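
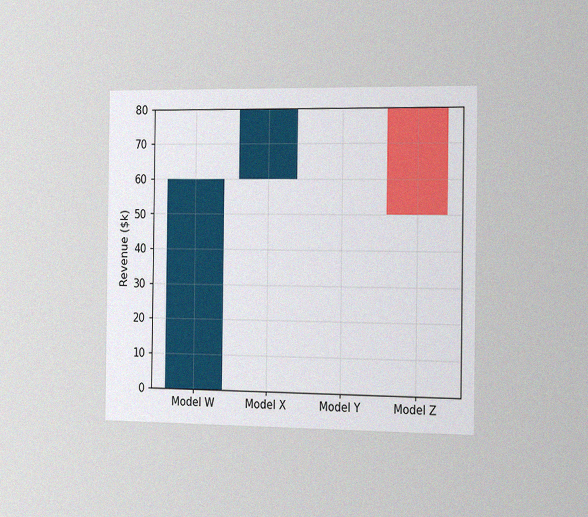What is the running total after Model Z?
The chart is viewed slightly from the right, with some photo noise. After Model Z the running total reaches $50k.

$50k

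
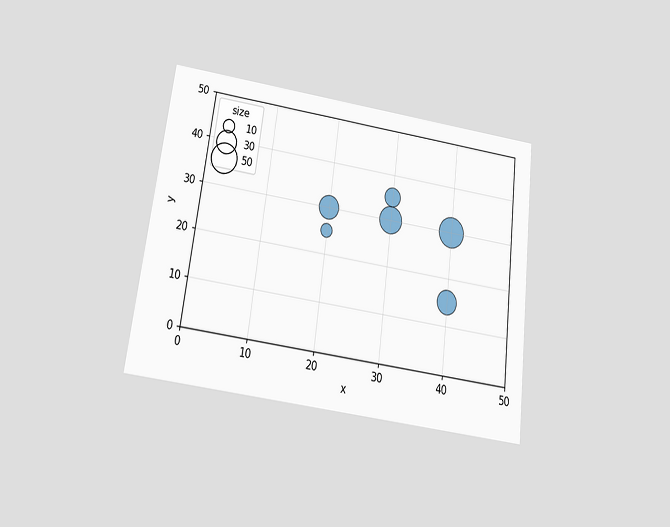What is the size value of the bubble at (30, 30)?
The chart is tilted about 7° clockwise and viewed slightly from below. Matching the bubble at (30, 30) against the size legend gives 40.

40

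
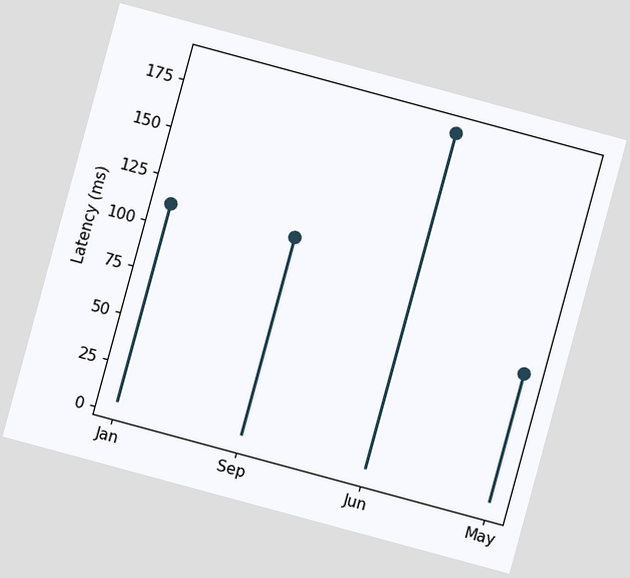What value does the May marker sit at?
The chart is tilted about 15° clockwise. The May marker sits at 74ms.

74ms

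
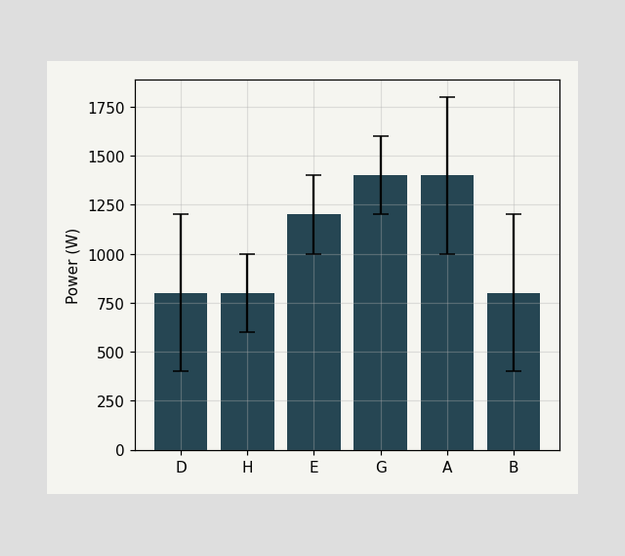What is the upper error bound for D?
The D bar's upper whisker reaches 1200W.

1200W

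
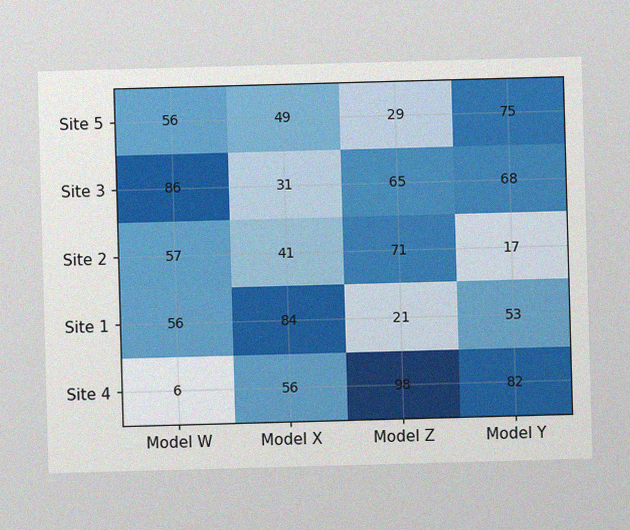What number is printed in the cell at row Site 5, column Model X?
49

The image has some photo noise and uneven lighting. The (Site 5, Model X) cell reads 49.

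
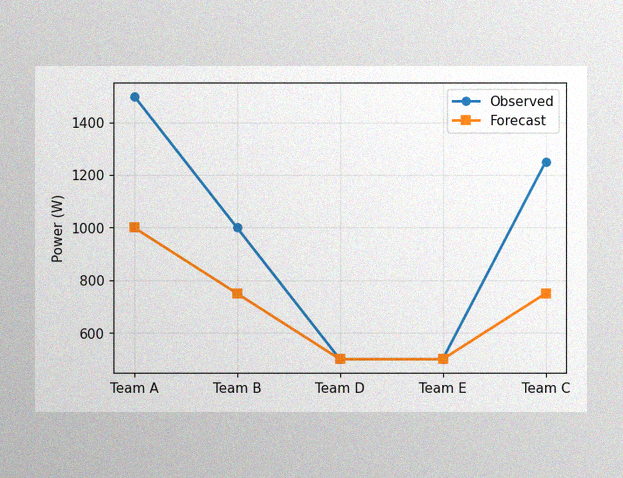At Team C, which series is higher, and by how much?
Observed, by 500W

The image has some photo noise and uneven lighting. At Team C, Observed sits above the other line by 500W.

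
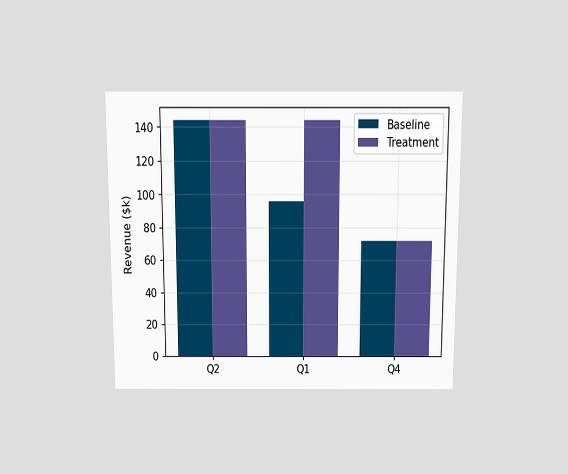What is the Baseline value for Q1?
$96k

The chart is viewed slightly from above. The Baseline bar at Q1 reaches $96k on the y-axis.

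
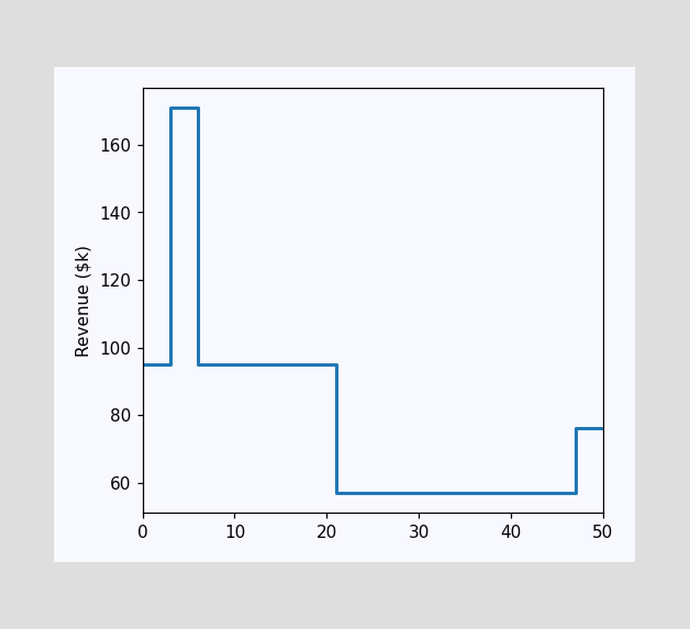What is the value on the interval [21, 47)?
$57k

On [21, 47) the step sits at $57k.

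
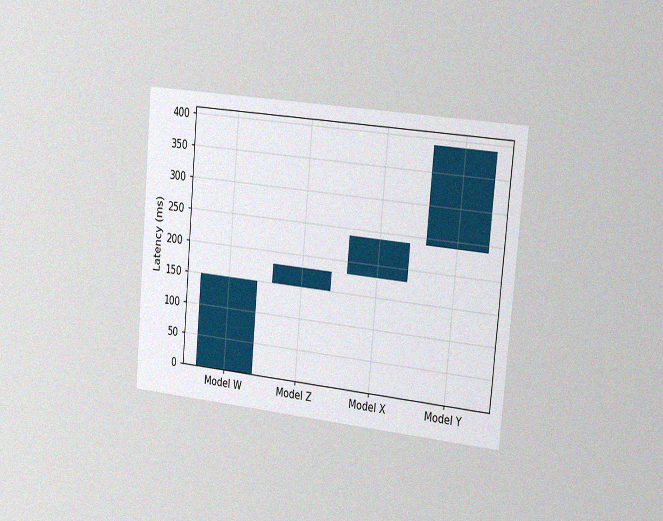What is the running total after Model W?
150ms

The chart is tilted about 5° clockwise and viewed slightly from the right, with some photo noise. After Model W the running total reaches 150ms.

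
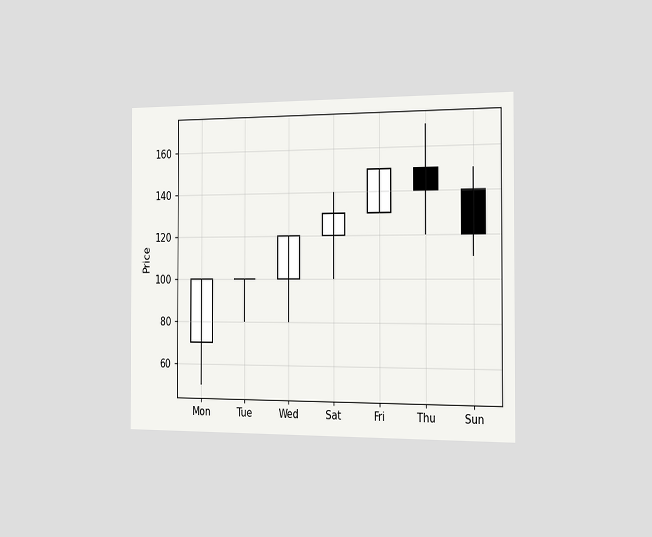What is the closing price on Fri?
The chart is viewed slightly from the right. The Fri candle closes at 150.

150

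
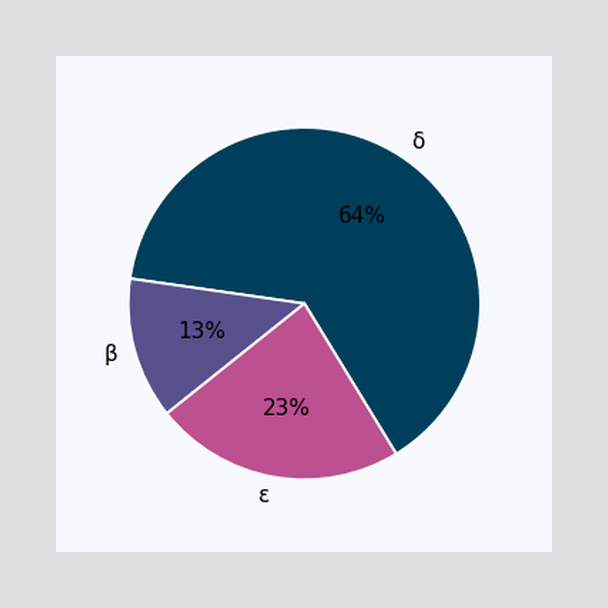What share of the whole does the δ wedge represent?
64%

The δ slice takes up 64% of the pie.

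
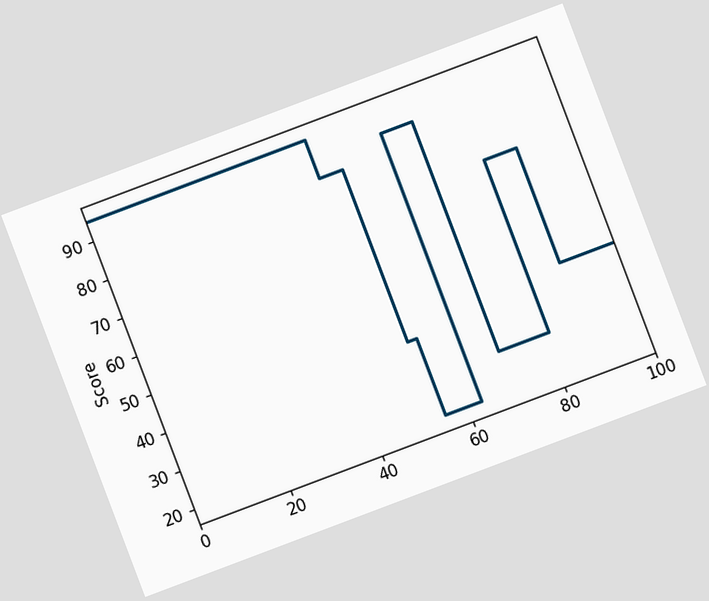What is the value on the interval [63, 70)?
The chart is tilted about 21° counter-clockwise. On [63, 70) the step sits at 90.

90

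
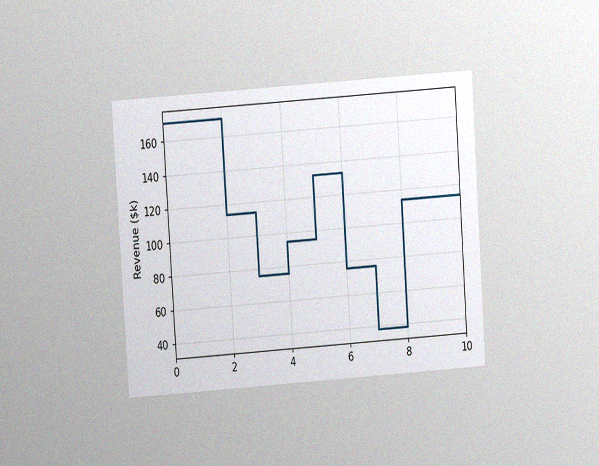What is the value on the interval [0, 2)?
The chart is tilted about 4° counter-clockwise and viewed at a slight angle, with some photo noise. On [0, 2) the step sits at $171k.

$171k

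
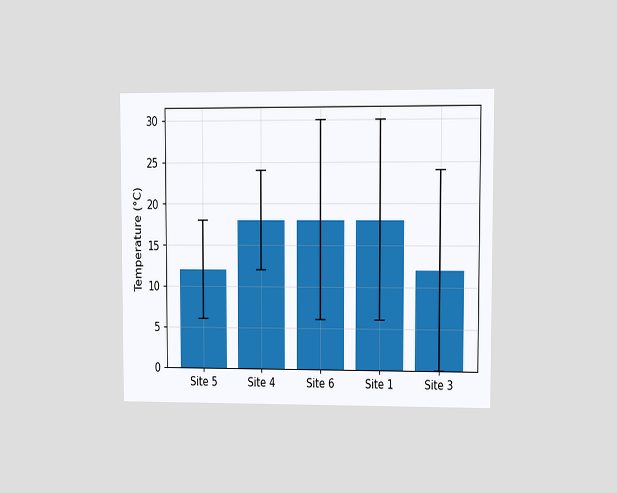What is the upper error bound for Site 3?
The chart is viewed at a slight angle. The Site 3 bar's upper whisker reaches 24°C.

24°C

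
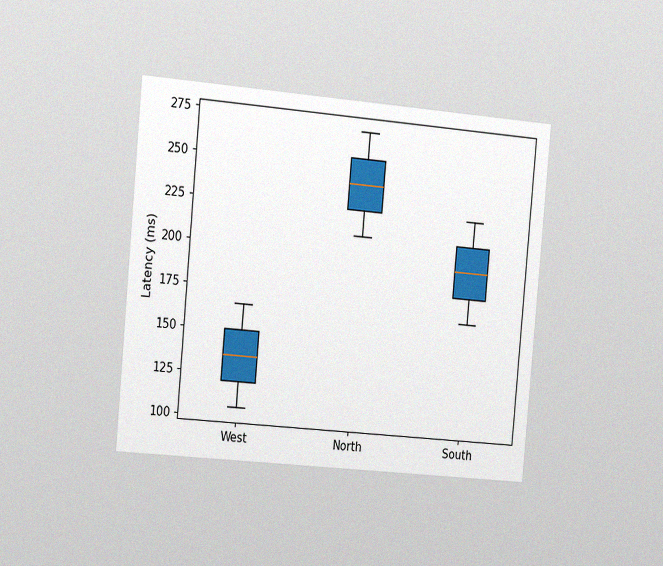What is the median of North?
240ms

The chart is tilted about 5° clockwise and viewed slightly from the left, with some photo noise. The median line in the North box sits at 240ms.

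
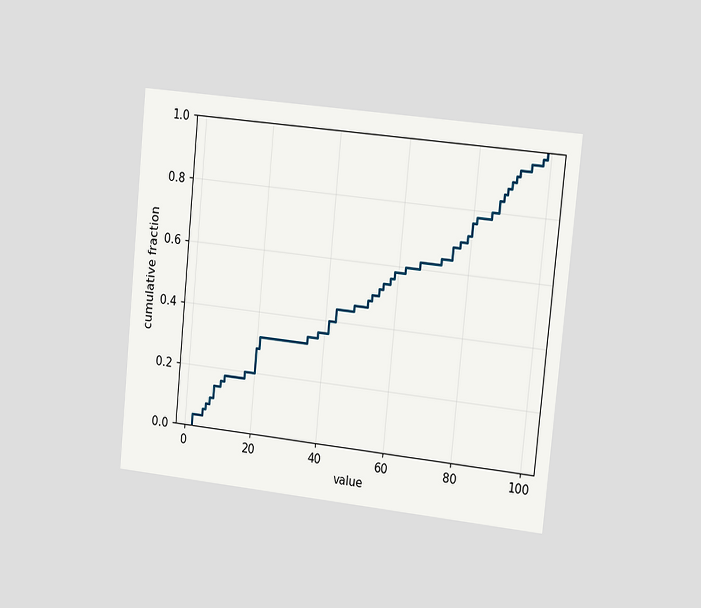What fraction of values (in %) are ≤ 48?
The chart is tilted about 6° clockwise and viewed slightly from the right. At x=48 the ECDF step is at 46%.

46%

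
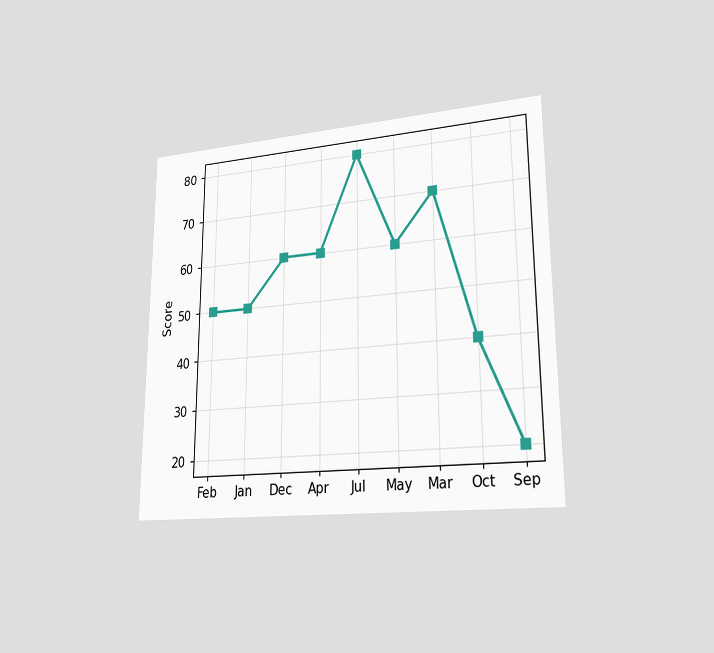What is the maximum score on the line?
The chart is viewed slightly from the right. The highest point is at Jul, and reading across to the y-axis gives 80.

80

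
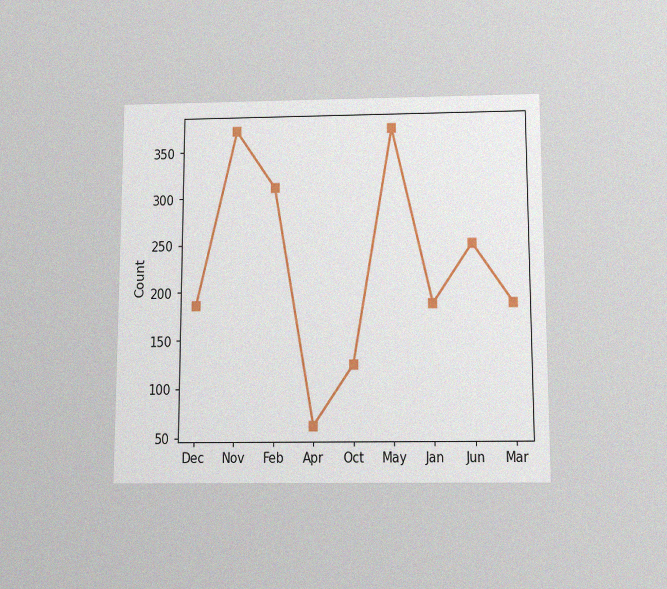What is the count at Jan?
The chart is viewed slightly from below, with some photo noise. At Jan, the line is at 186.

186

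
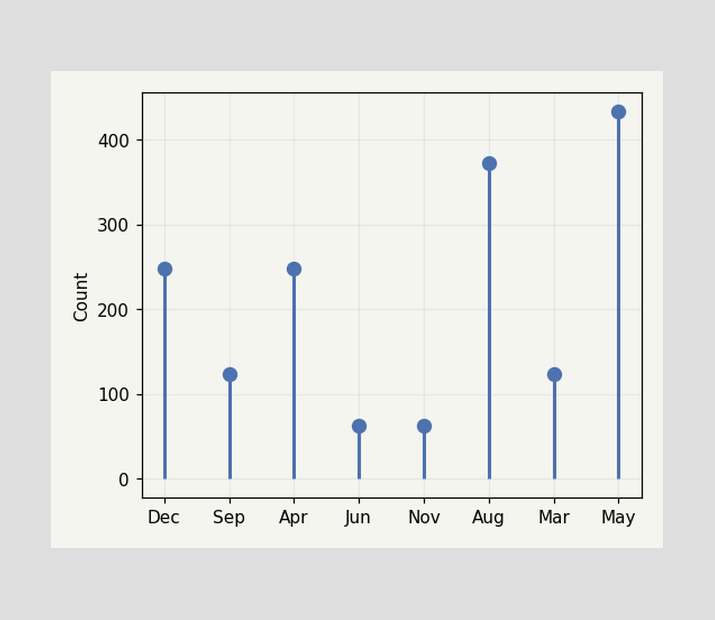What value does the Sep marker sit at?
The Sep marker sits at 124.

124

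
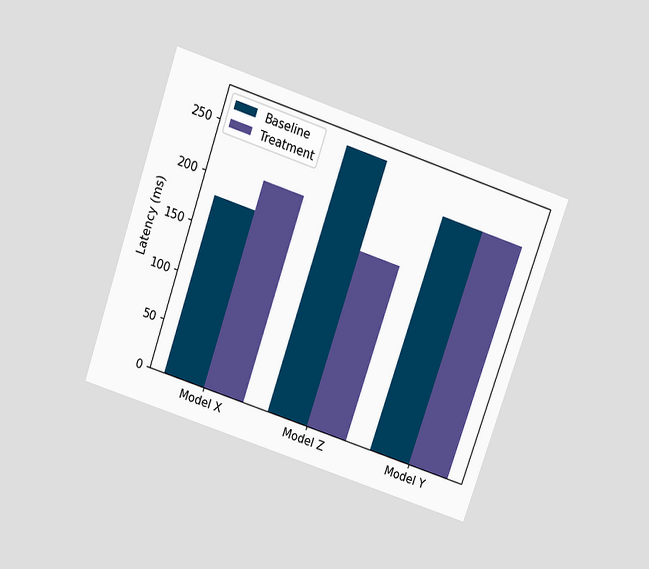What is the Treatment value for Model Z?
180ms

The chart is tilted about 19° clockwise and viewed slightly from above. The Treatment bar at Model Z reaches 180ms on the y-axis.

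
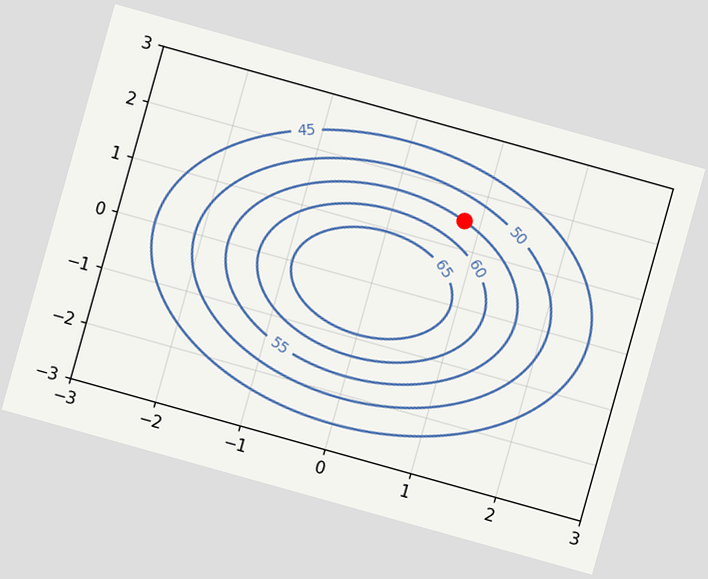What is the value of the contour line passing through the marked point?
The chart is tilted about 16° clockwise. The marked point sits on the contour labelled 55.

55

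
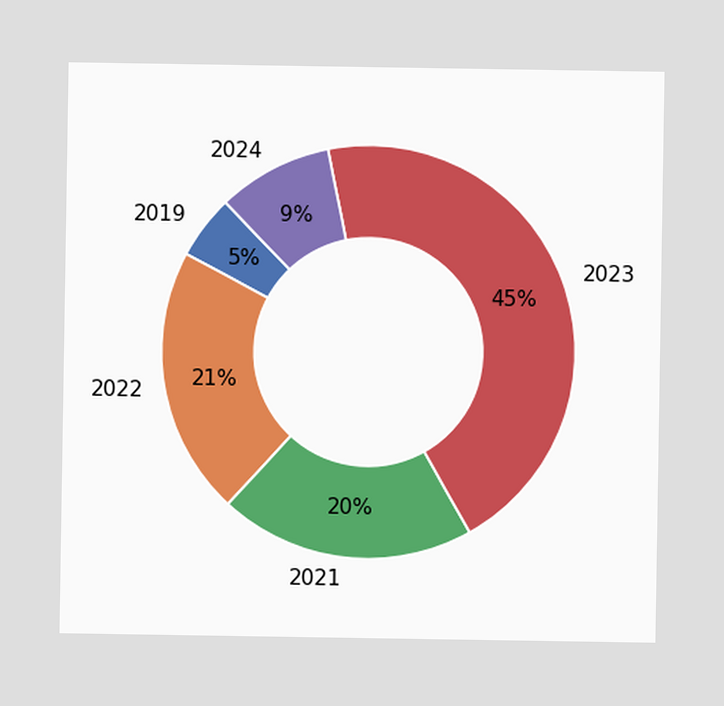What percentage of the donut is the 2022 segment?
The 2022 segment takes up 21% of the ring.

21%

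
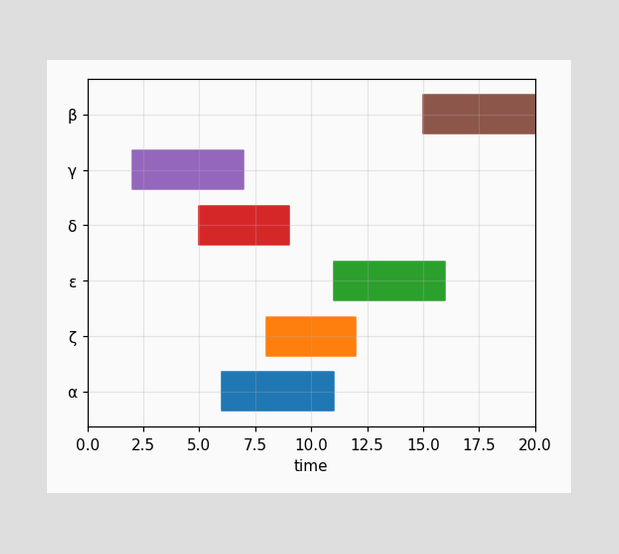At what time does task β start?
15

The β bar begins at t=15.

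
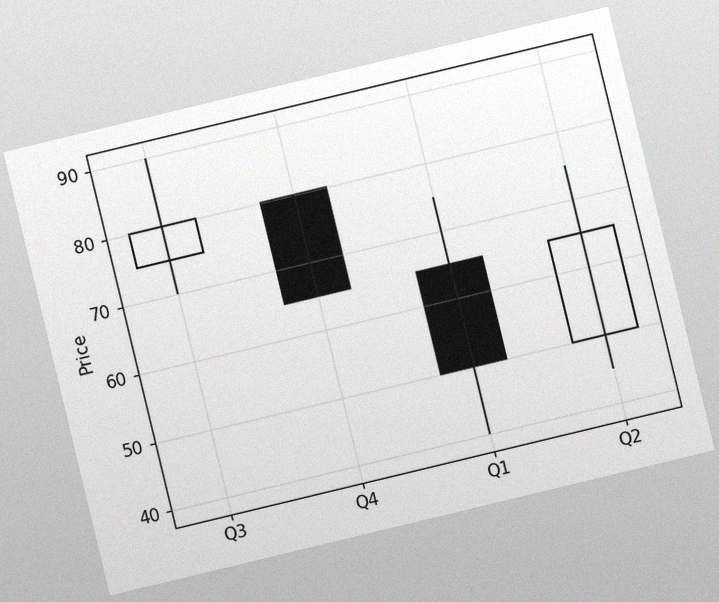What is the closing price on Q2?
65

The chart is tilted about 14° counter-clockwise, with some photo noise. The Q2 candle closes at 65.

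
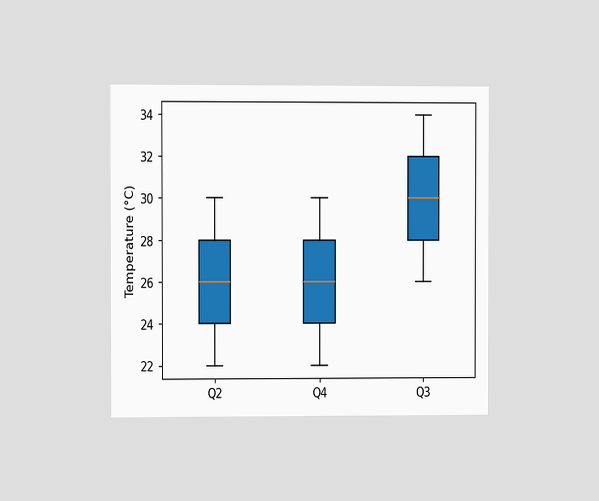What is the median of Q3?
30°C

The chart is viewed at a slight angle. The median line in the Q3 box sits at 30°C.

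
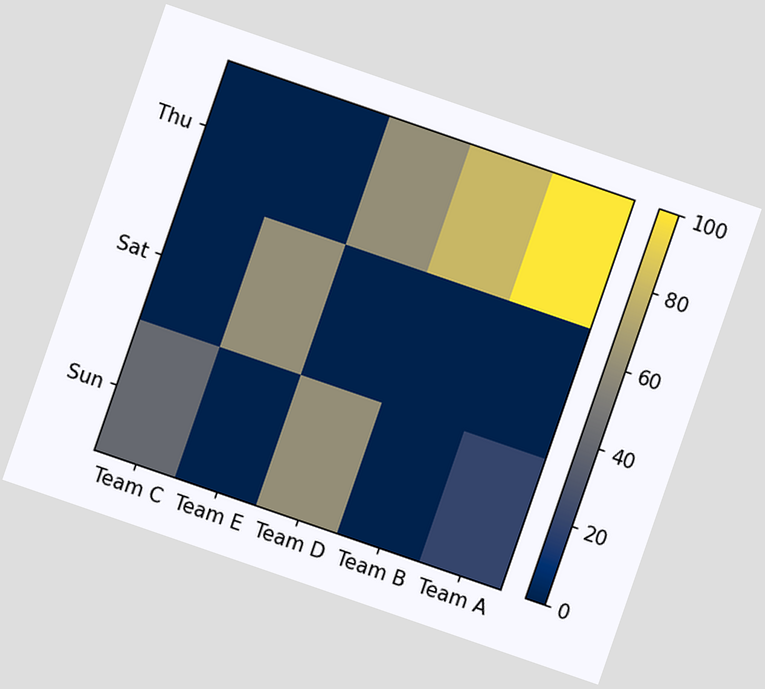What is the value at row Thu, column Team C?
The chart is tilted about 19° clockwise. Matching cell (Thu, Team C) against the colorbar gives 0.

0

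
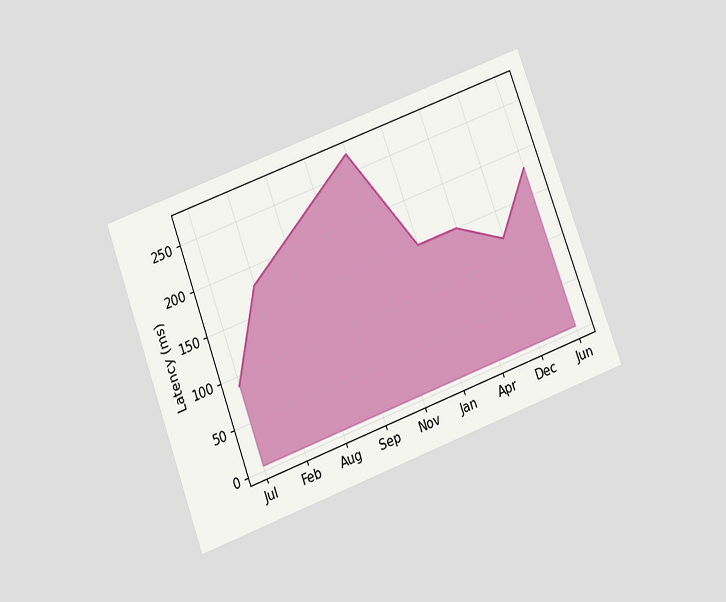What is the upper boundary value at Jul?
90ms

The chart is tilted about 20° counter-clockwise and viewed slightly from below. At Jul the upper boundary is at 90ms.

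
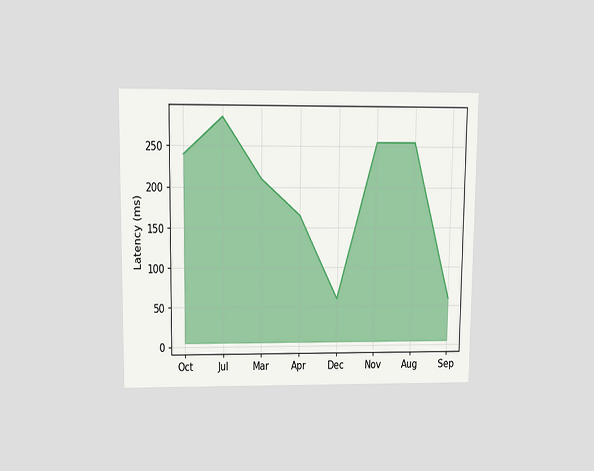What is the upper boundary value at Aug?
The chart is viewed slightly from above. At Aug the upper boundary is at 255ms.

255ms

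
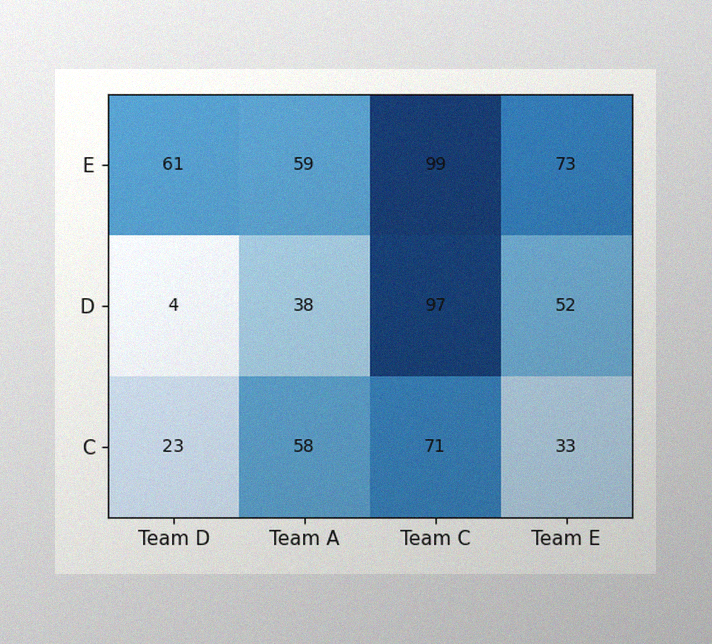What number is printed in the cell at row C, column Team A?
The image has some photo noise and uneven lighting. The (C, Team A) cell reads 58.

58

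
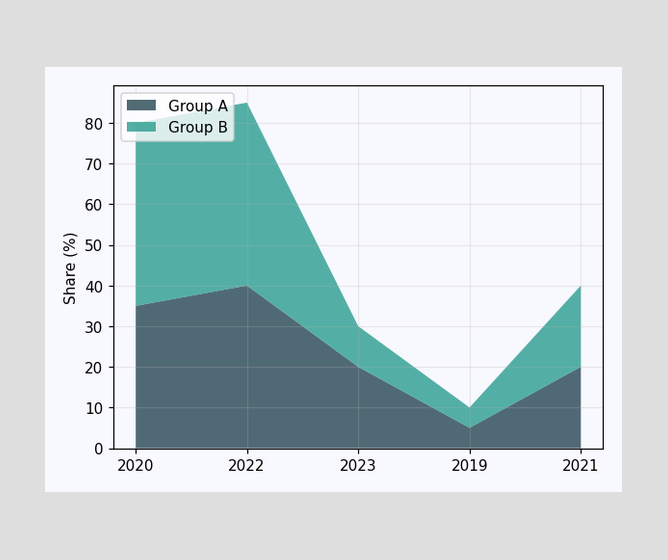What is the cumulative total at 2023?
The stacked total at 2023 reaches 30%.

30%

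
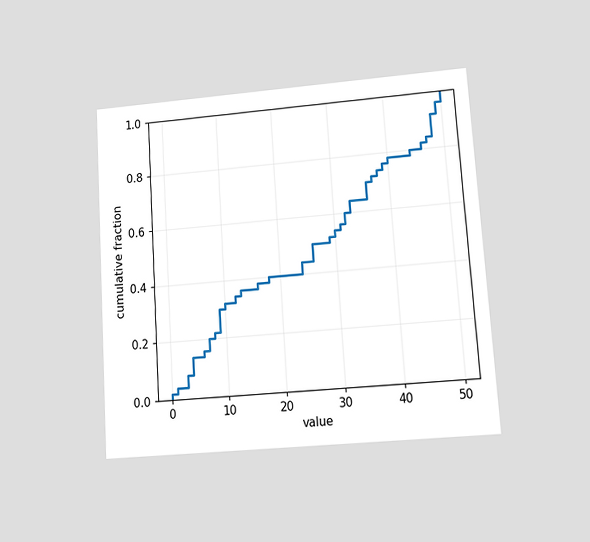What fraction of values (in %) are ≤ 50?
The chart is tilted about 4° counter-clockwise and viewed at a slight angle. At x=50 the ECDF step is at 100%.

100%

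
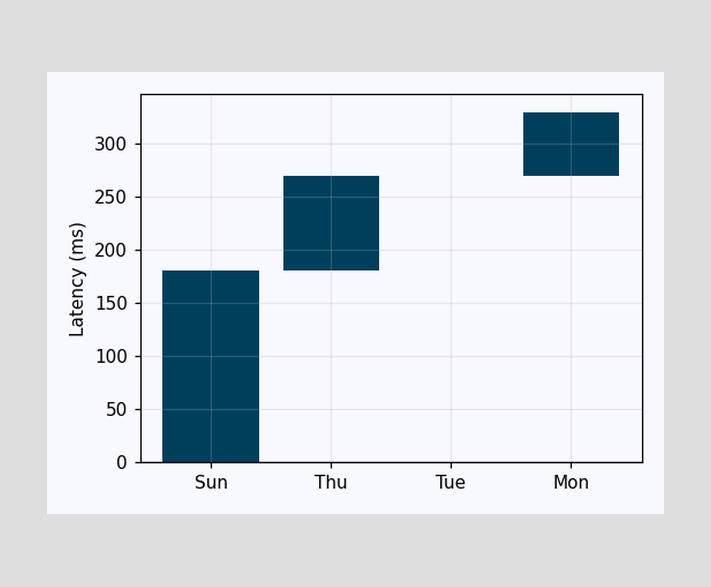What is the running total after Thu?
After Thu the running total reaches 270ms.

270ms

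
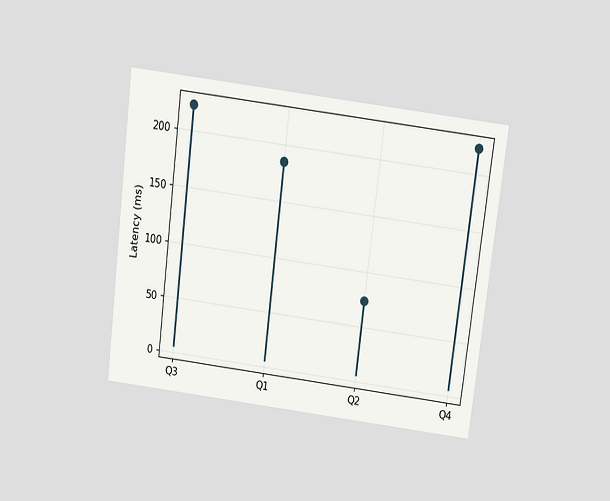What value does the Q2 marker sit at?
74ms

The chart is tilted about 7° clockwise and viewed slightly from above. The Q2 marker sits at 74ms.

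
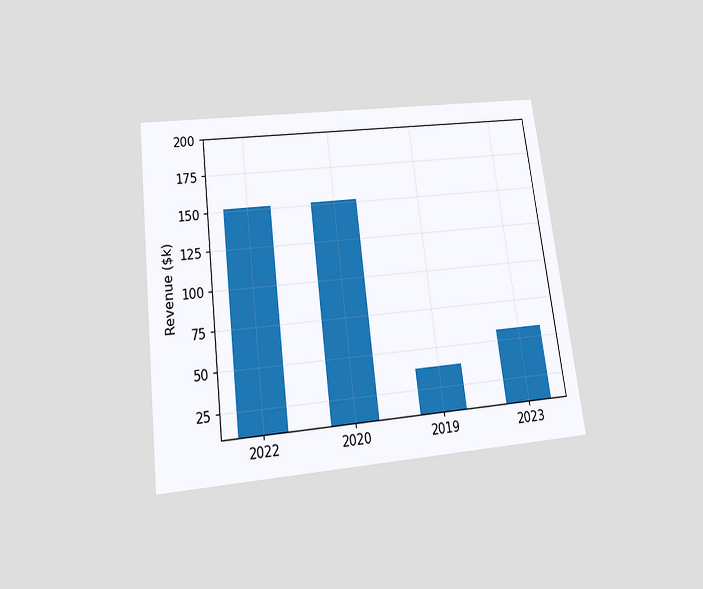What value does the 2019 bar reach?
$38k

The chart is tilted about 7° counter-clockwise and viewed slightly from below. Reading along the chart's y-axis, the 2019 bar reaches $38k.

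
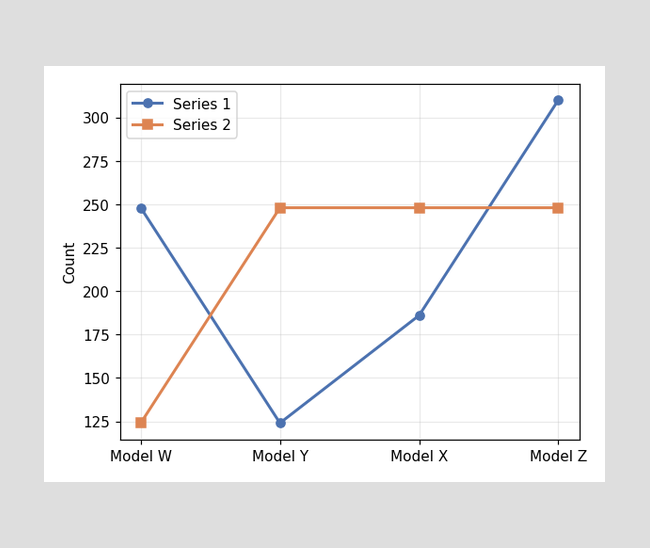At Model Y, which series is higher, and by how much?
Series 2, by 124

At Model Y, Series 2 sits above the other line by 124.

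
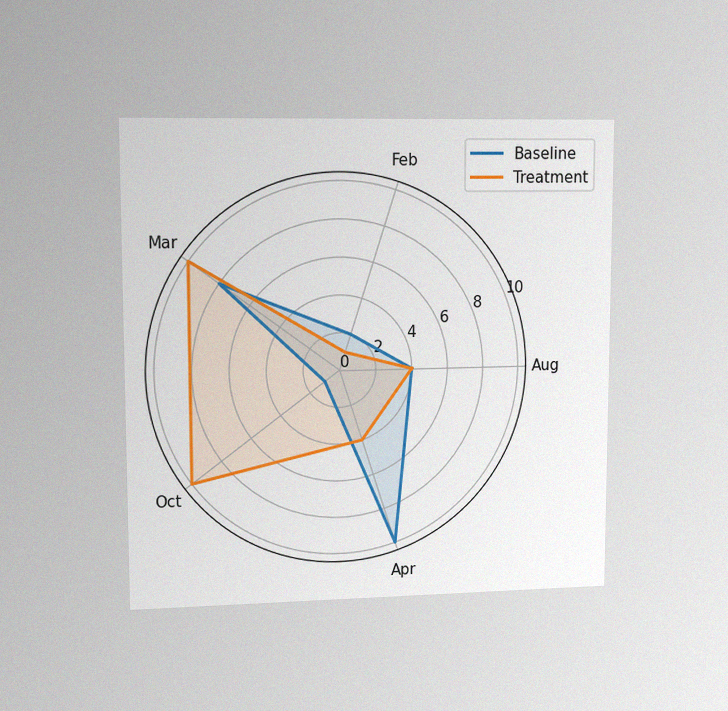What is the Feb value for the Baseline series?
2

The chart is viewed at a slight angle, with some photo noise. On the Feb axis, Baseline reaches 2.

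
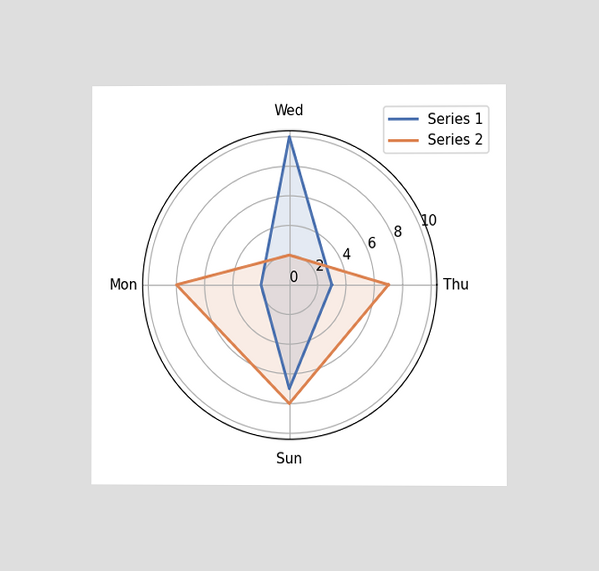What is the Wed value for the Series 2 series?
The chart is viewed at a slight angle. On the Wed axis, Series 2 reaches 2.

2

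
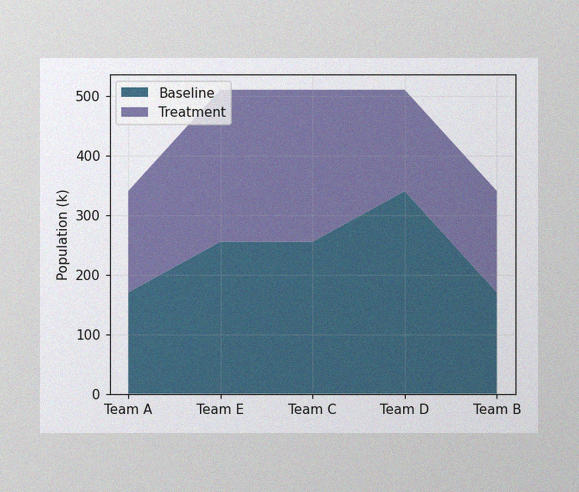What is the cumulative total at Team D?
The image has some photo noise and uneven lighting. The stacked total at Team D reaches 510k.

510k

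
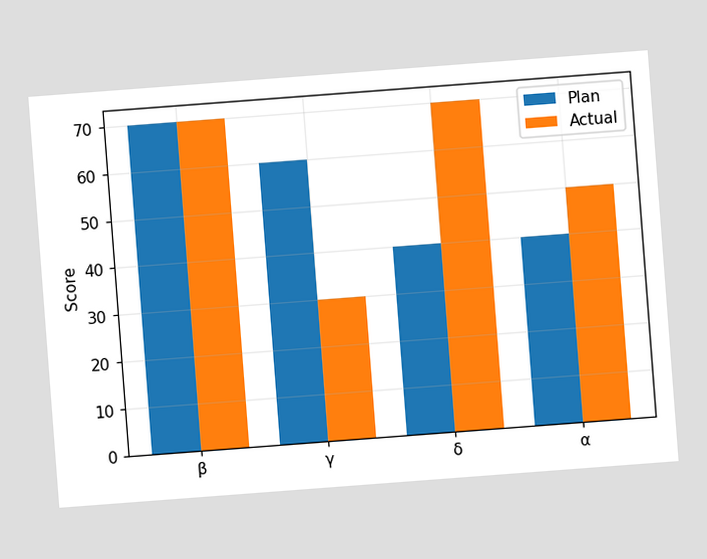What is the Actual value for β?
The chart is tilted about 4° counter-clockwise. The Actual bar at β reaches 70 on the y-axis.

70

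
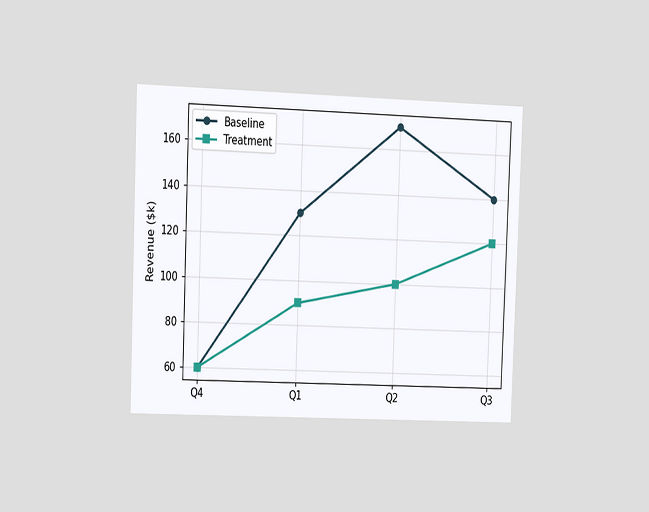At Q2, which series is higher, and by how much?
Baseline, by $70k

The chart is tilted about 2° clockwise and viewed slightly from the left. At Q2, Baseline sits above the other line by $70k.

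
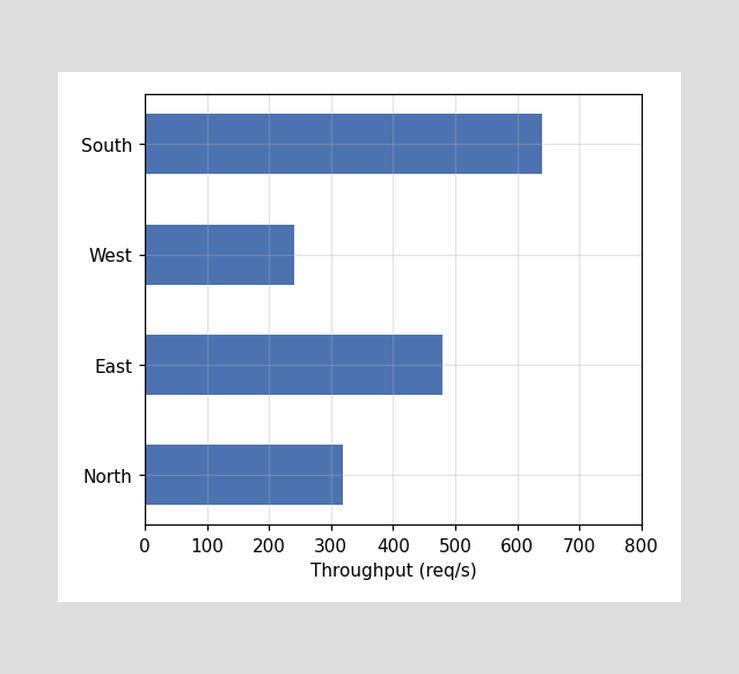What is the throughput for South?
640req/s

Reading along the chart's x-axis, the South bar reaches 640req/s.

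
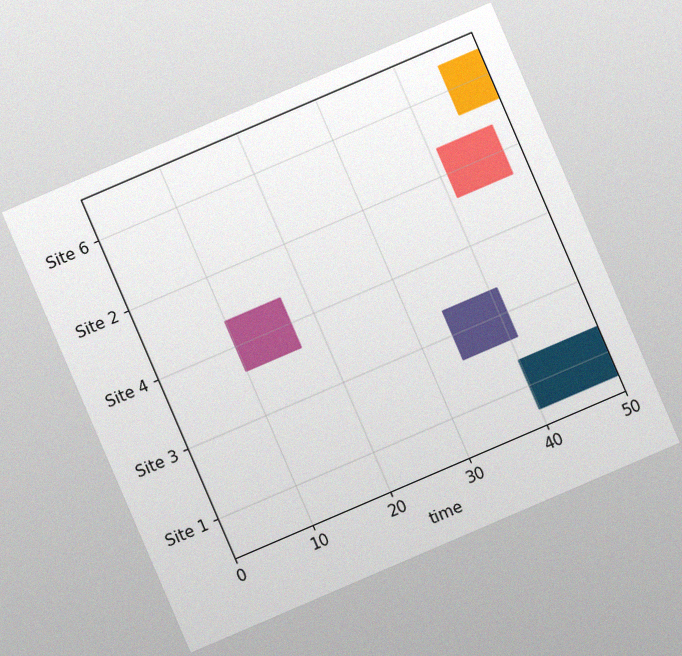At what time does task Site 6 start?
45

The chart is tilted about 23° counter-clockwise, with some photo noise. The Site 6 bar begins at t=45.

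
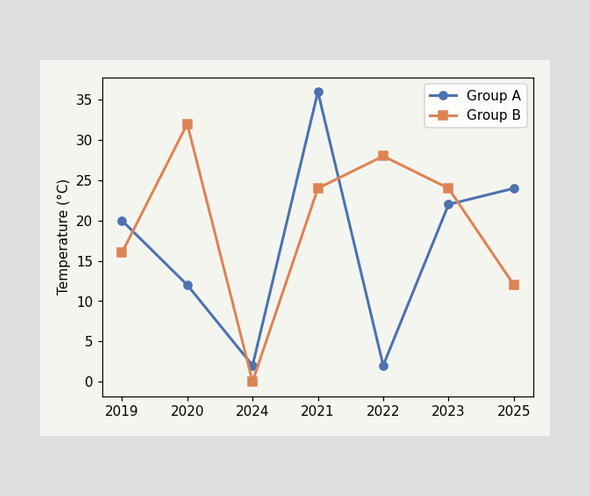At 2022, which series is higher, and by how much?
At 2022, Group B sits above the other line by 26°C.

Group B, by 26°C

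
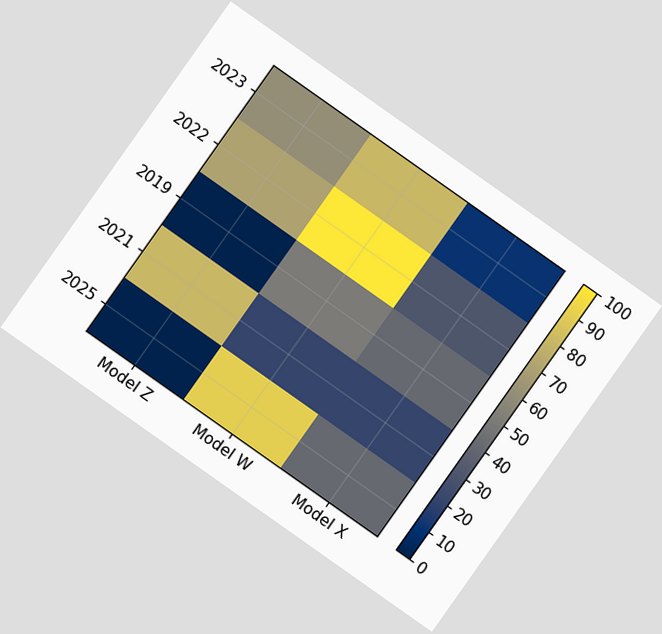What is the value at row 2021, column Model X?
The chart is tilted about 35° clockwise. Matching cell (2021, Model X) against the colorbar gives 20.

20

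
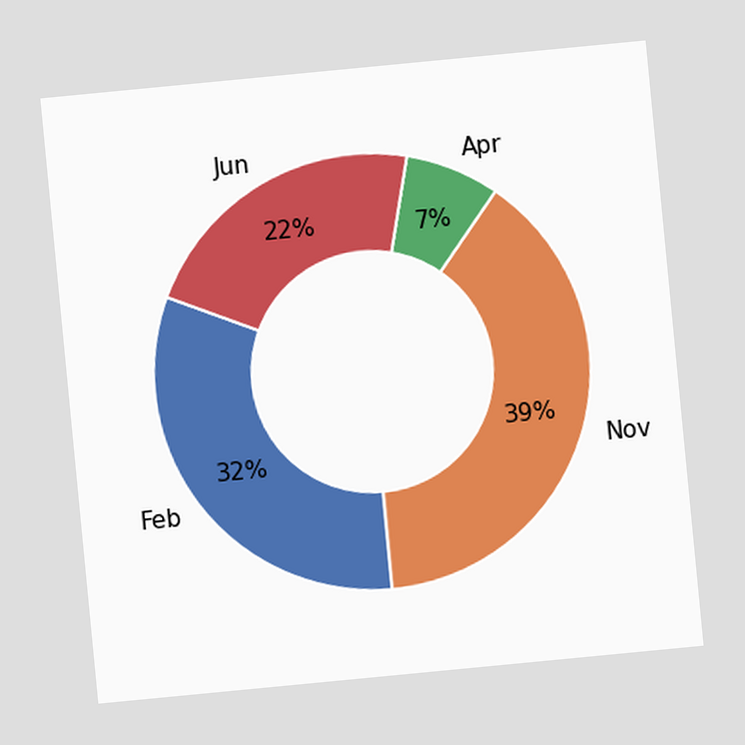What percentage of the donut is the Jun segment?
22%

The chart is tilted about 5° counter-clockwise. The Jun segment takes up 22% of the ring.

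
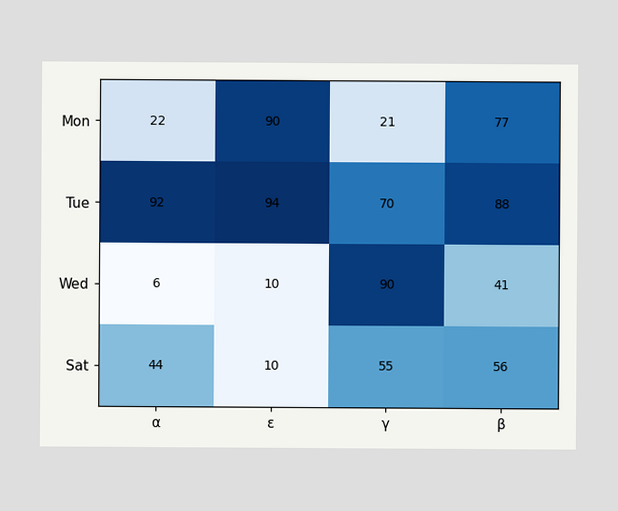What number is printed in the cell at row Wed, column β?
The (Wed, β) cell reads 41.

41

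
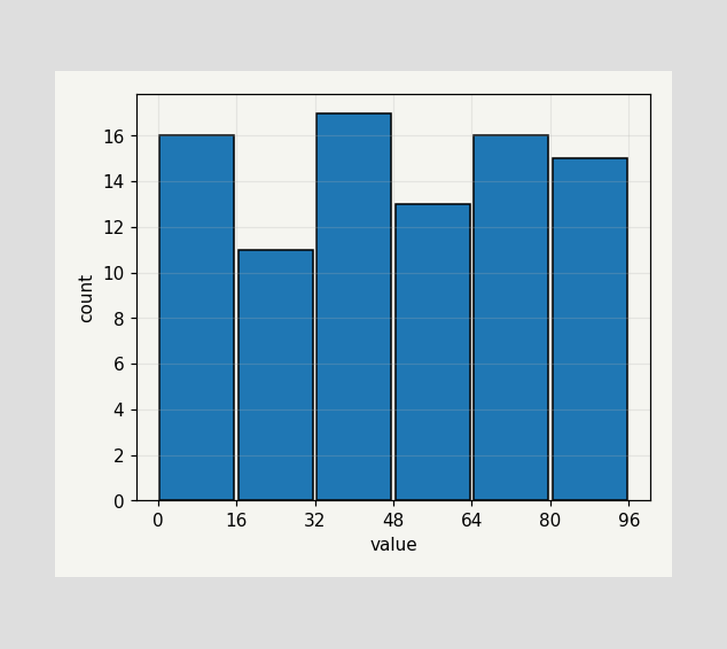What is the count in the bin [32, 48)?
17

The [32, 48) bin has height 17.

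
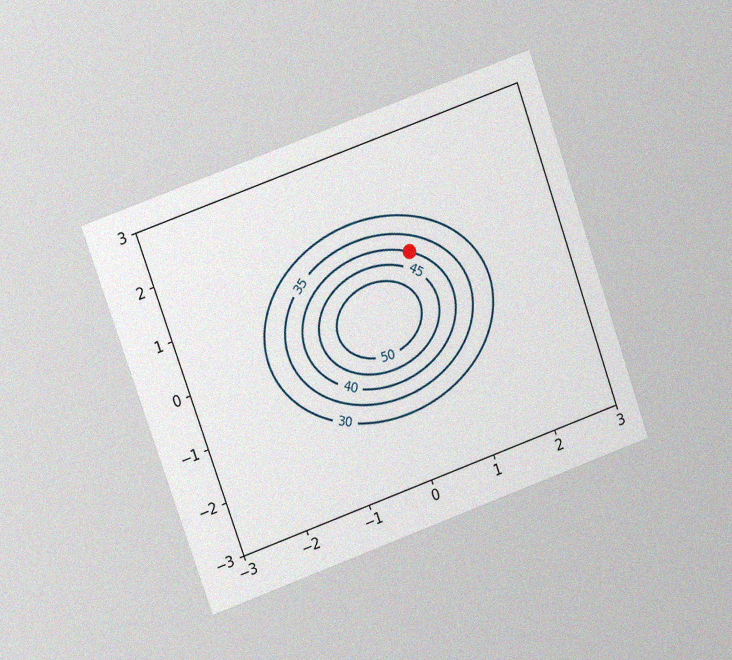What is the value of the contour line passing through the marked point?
40

The chart is tilted about 20° counter-clockwise and viewed at a slight angle, with some photo noise. The marked point sits on the contour labelled 40.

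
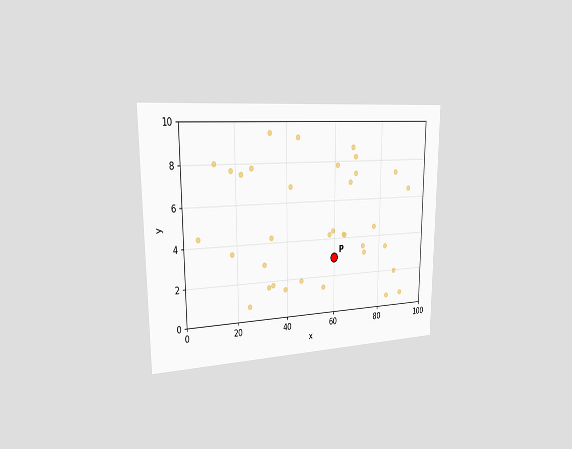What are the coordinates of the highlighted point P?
The chart is viewed slightly from the left. Following the gridlines from P to each axis, P sits at (60, 3).

(60, 3)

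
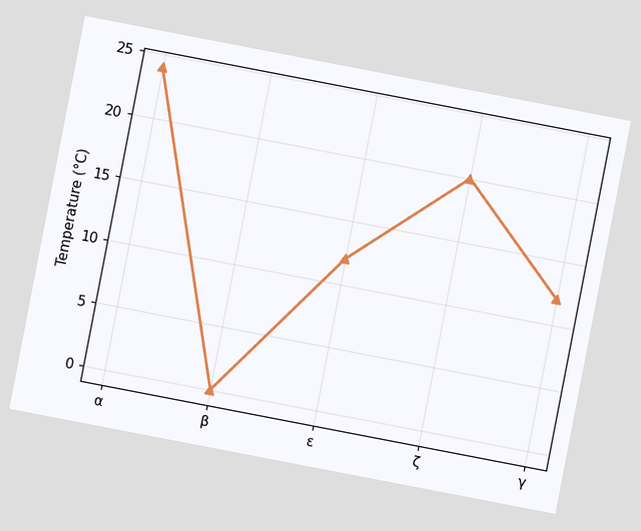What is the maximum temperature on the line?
24°C

The chart is tilted about 11° clockwise. The highest point is at α, and reading across to the y-axis gives 24°C.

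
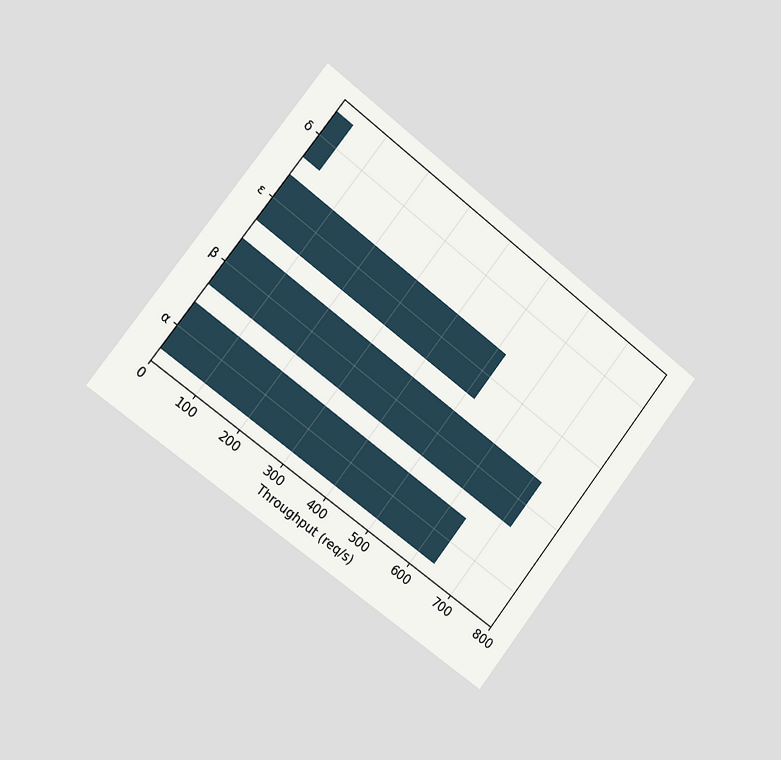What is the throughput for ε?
The chart is tilted about 38° clockwise and viewed slightly from the left. Reading along the chart's x-axis, the ε bar reaches 520req/s.

520req/s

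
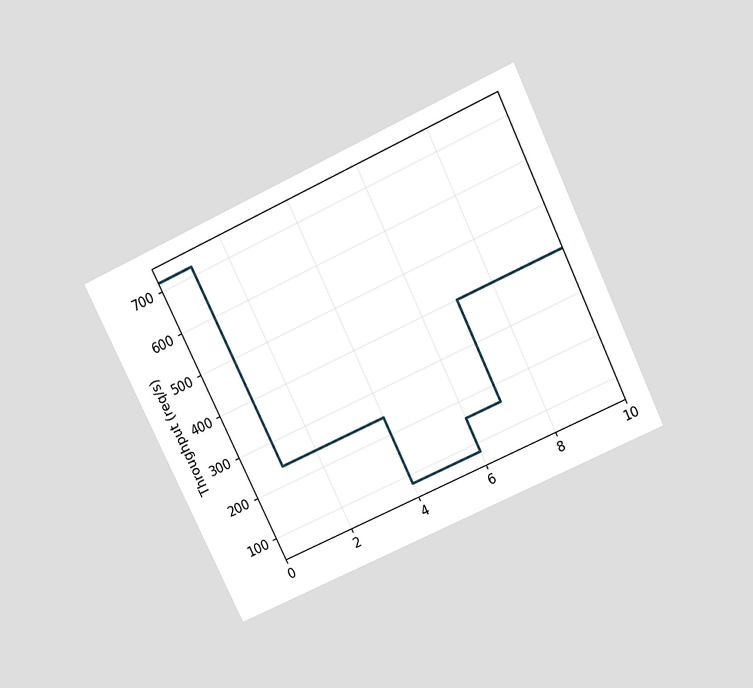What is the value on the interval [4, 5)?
The chart is tilted about 25° counter-clockwise and viewed slightly from above. On [4, 5) the step sits at 80req/s.

80req/s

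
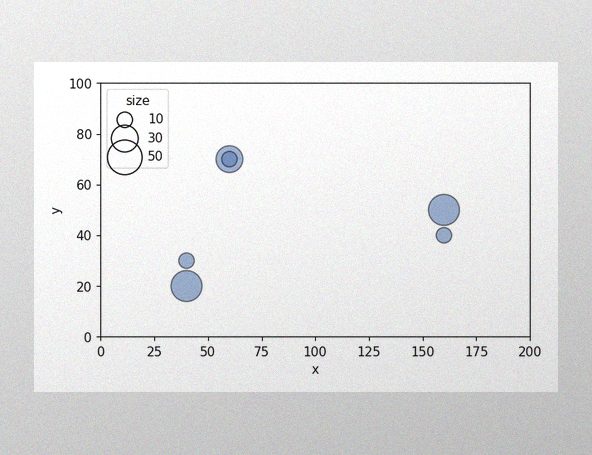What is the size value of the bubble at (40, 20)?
40

The image has some photo noise and uneven lighting. Matching the bubble at (40, 20) against the size legend gives 40.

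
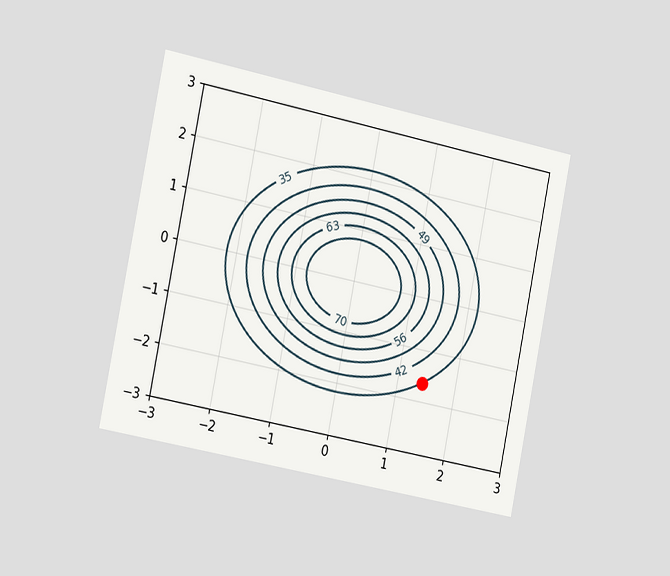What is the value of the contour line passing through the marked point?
The chart is tilted about 11° clockwise and viewed slightly from the left. The marked point sits on the contour labelled 35.

35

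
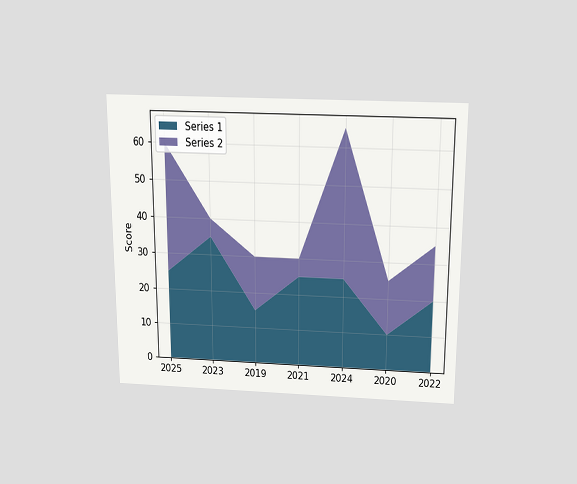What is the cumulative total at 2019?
30

The chart is viewed slightly from above. The stacked total at 2019 reaches 30.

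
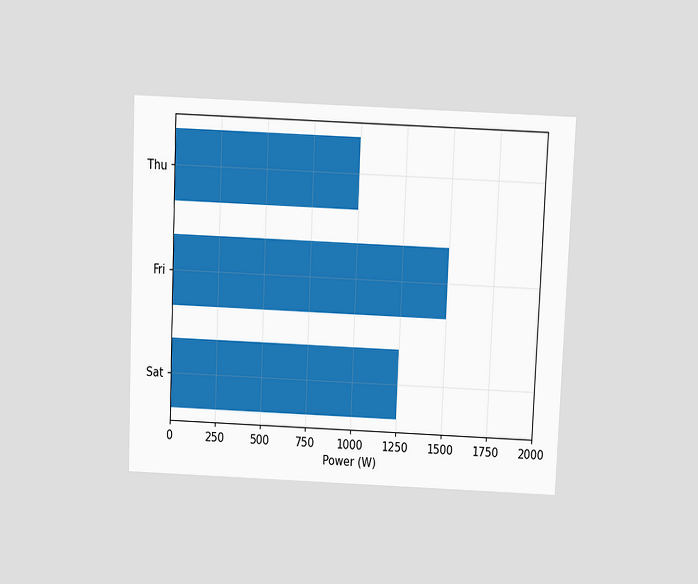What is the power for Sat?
The chart is tilted about 2° clockwise and viewed slightly from above. Reading along the chart's x-axis, the Sat bar reaches 1250W.

1250W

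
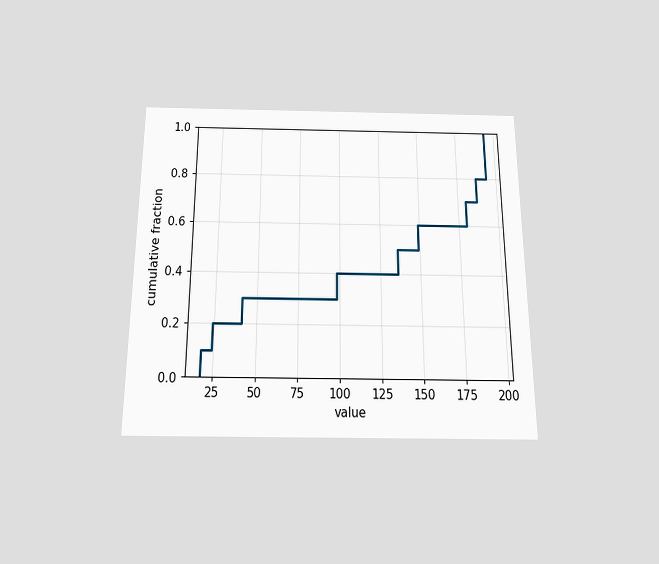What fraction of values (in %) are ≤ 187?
80%

The chart is viewed slightly from below. At x=187 the ECDF step is at 80%.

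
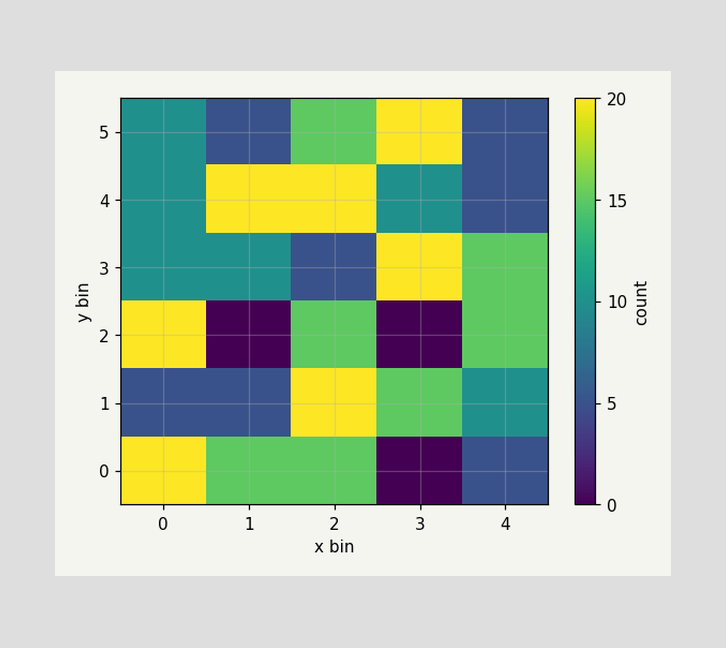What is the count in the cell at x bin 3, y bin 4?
10

Matching the cell (3, 4) against the colorbar gives 10.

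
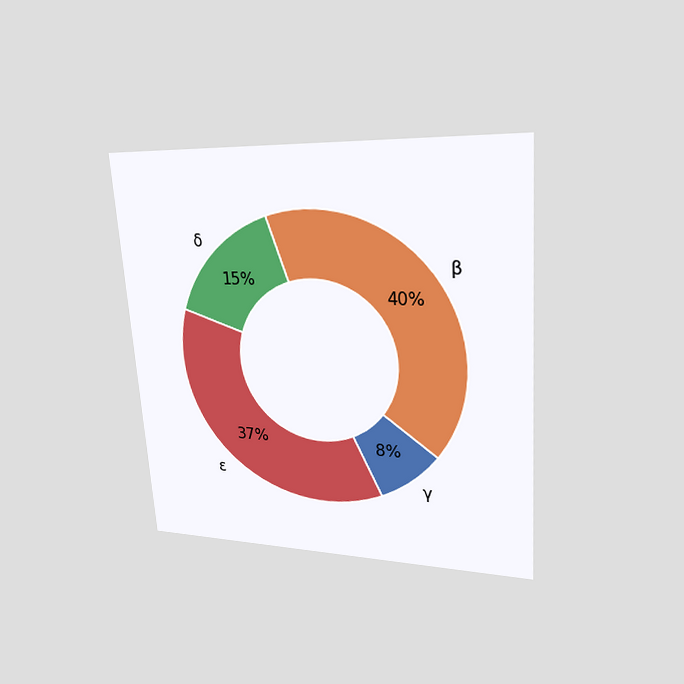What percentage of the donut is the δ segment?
The chart is tilted about 4° counter-clockwise and viewed at a slight angle. The δ segment takes up 15% of the ring.

15%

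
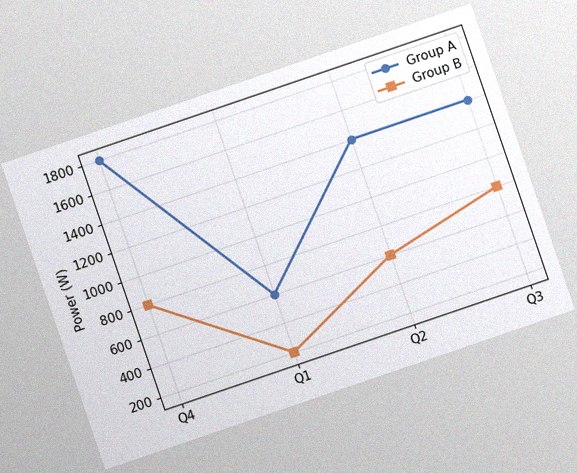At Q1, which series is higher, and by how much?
The chart is tilted about 19° counter-clockwise, with some photo noise. At Q1, Group A sits above the other line by 400W.

Group A, by 400W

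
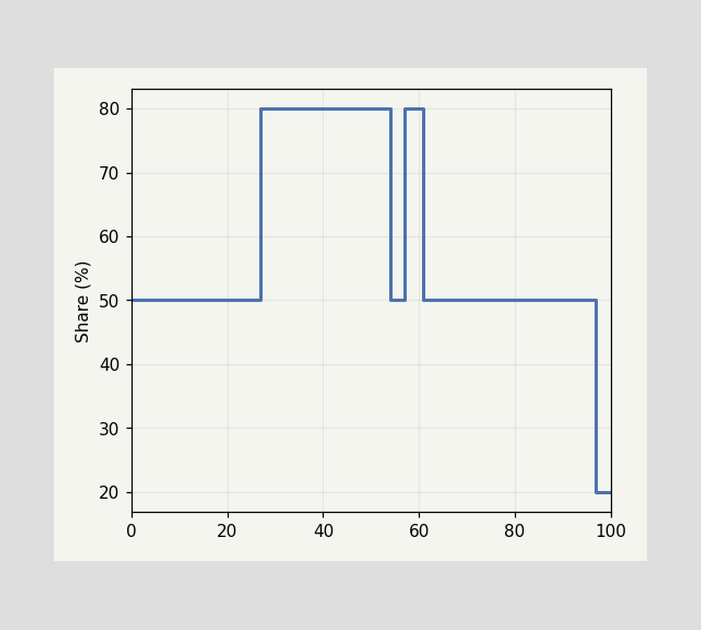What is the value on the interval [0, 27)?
50%

On [0, 27) the step sits at 50%.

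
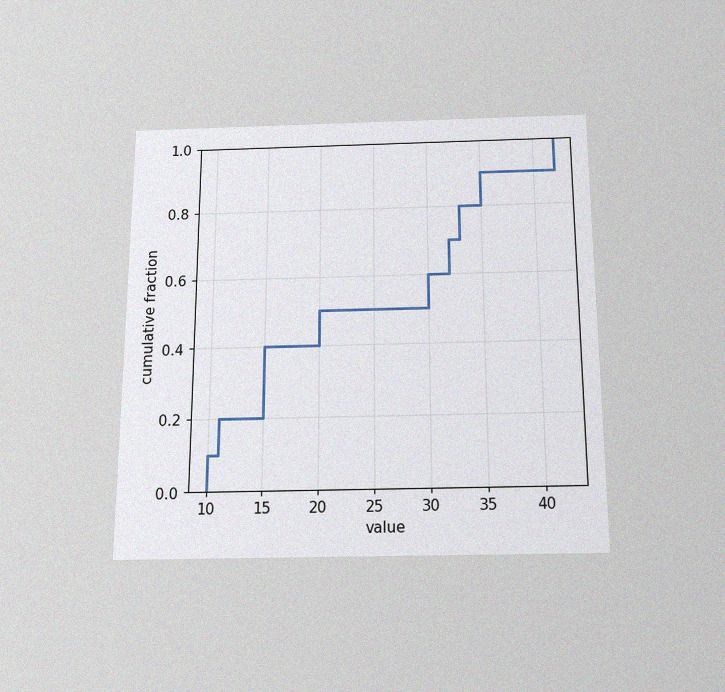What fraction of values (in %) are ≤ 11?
20%

The chart is viewed slightly from below, with some photo noise. At x=11 the ECDF step is at 20%.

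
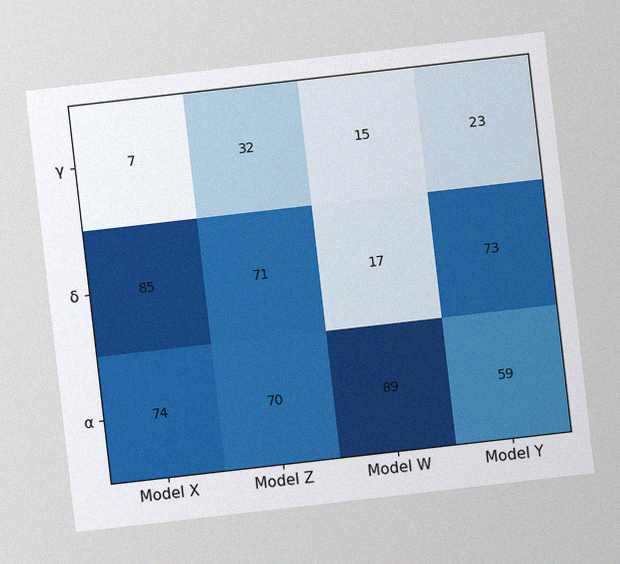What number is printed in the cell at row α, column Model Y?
59

The chart is tilted about 7° counter-clockwise, with some photo noise. The (α, Model Y) cell reads 59.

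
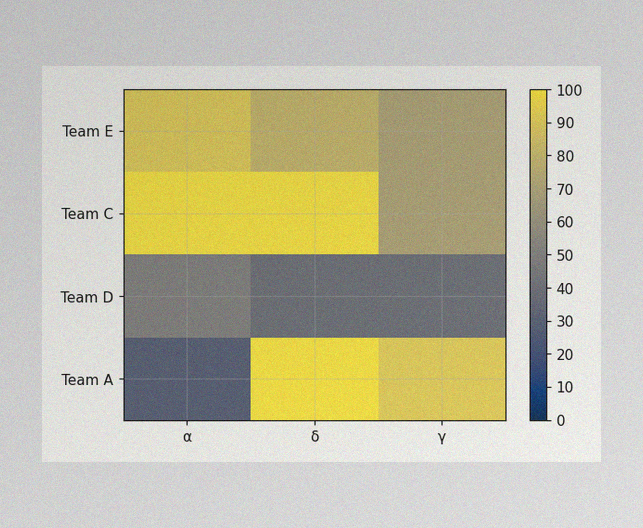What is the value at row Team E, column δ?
80

The image has some photo noise and uneven lighting. Matching cell (Team E, δ) against the colorbar gives 80.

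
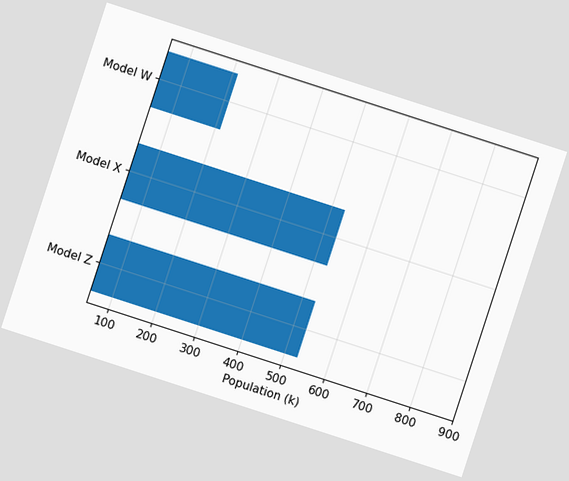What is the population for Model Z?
530k

The chart is tilted about 18° clockwise. Reading along the chart's x-axis, the Model Z bar reaches 530k.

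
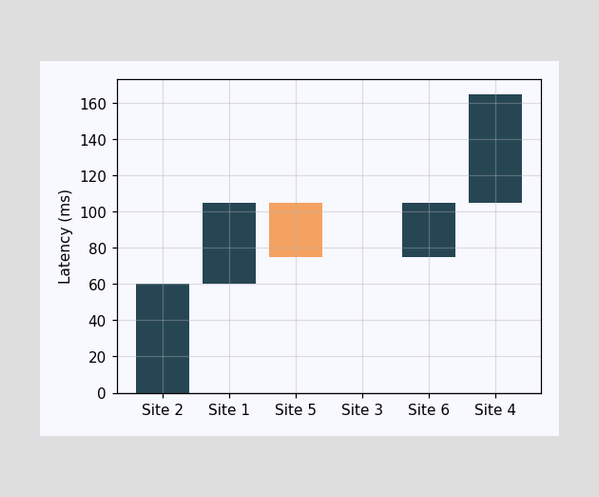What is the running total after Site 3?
75ms

After Site 3 the running total reaches 75ms.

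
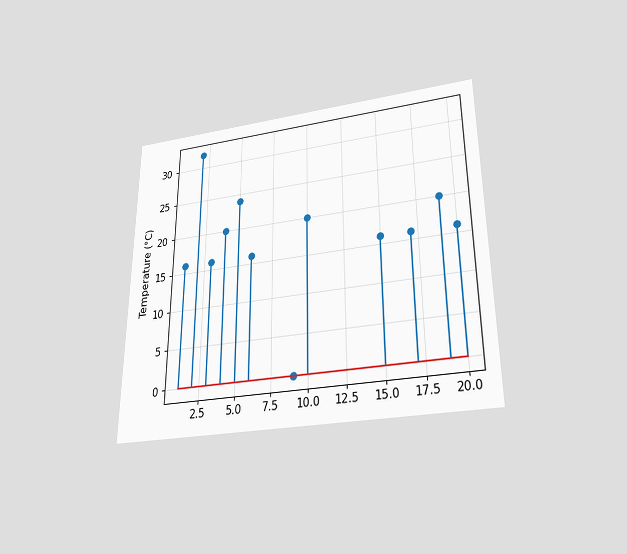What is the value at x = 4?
The chart is viewed slightly from below. The stem at x=4 reaches 20°C.

20°C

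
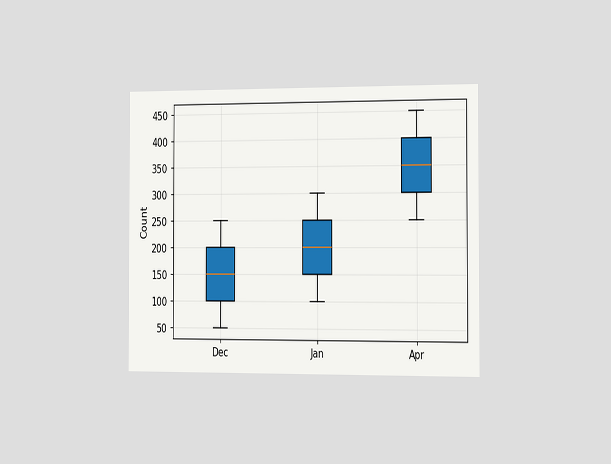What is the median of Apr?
350

The chart is viewed slightly from the right. The median line in the Apr box sits at 350.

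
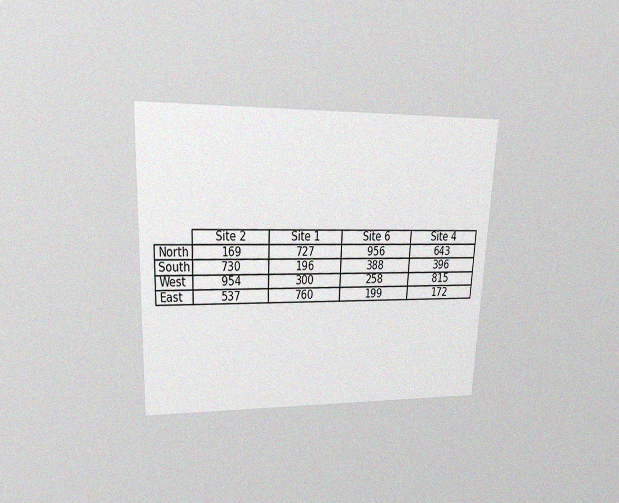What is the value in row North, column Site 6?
956

The chart is tilted about 3° clockwise and viewed at a slight angle, with some photo noise. The (North, Site 6) cell reads 956.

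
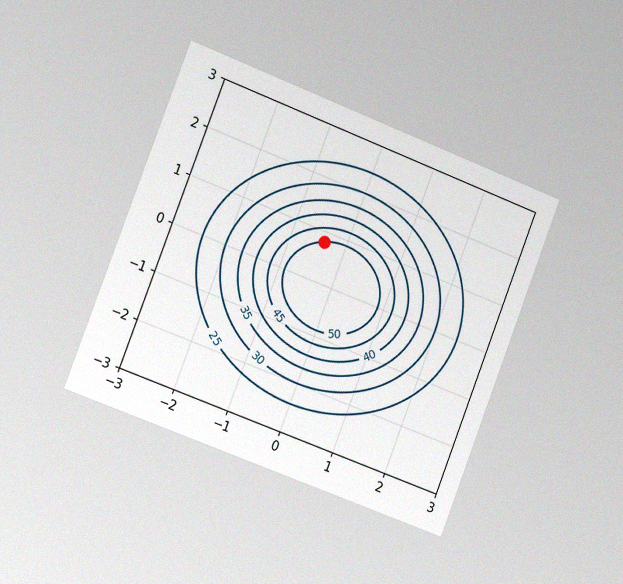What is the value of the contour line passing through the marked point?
The chart is tilted about 21° clockwise and viewed slightly from the left, with some photo noise. The marked point sits on the contour labelled 50.

50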